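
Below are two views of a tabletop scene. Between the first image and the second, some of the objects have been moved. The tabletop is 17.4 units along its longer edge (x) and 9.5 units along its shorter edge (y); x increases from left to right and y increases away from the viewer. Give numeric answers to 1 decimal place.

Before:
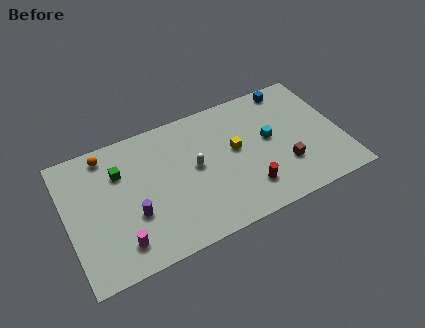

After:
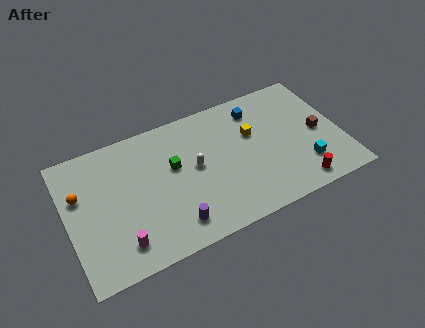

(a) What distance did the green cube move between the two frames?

3.4

The green cube was near (3.5, 6.7) before and (6.8, 5.7) after, so it travelled √(3.3² + 1.0²) ≈ 3.4 units.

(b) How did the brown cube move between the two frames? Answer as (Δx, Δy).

(2.4, 1.6)

From the two frames, the brown cube sits at roughly (13.6, 2.9) before and (16.0, 4.5) after.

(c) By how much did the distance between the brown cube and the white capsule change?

+2.0

The distance was about 5.9 in the first image and 7.9 in the second, so they moved 2.0 units further apart.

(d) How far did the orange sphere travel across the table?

2.9

The orange sphere was near (2.8, 8.3) before and (0.9, 6.1) after, so it travelled √(1.9² + 2.2²) ≈ 2.9 units.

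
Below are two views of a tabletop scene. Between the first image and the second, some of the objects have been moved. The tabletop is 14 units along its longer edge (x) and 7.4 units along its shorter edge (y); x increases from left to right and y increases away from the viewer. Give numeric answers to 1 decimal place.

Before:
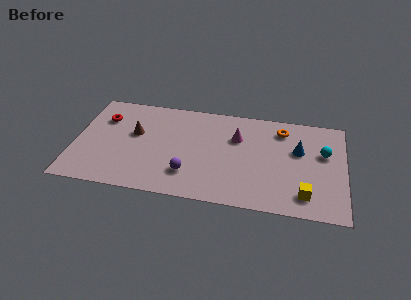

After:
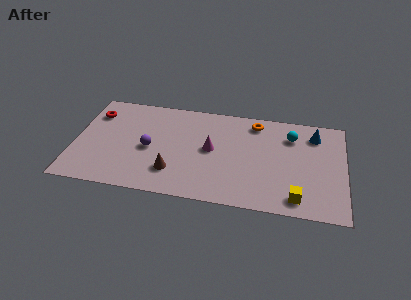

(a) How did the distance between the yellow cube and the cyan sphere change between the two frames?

+1.2

Before: roughly 3.3 units apart; after: 4.5. That's 1.2 units further apart.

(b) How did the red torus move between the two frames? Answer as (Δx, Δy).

(-0.5, 0.3)

From the two frames, the red torus sits at roughly (1.4, 5.3) before and (0.9, 5.6) after.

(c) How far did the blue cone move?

1.5

The blue cone was near (11.6, 4.6) before and (12.4, 5.9) after, so it travelled √(0.8² + 1.3²) ≈ 1.5 units.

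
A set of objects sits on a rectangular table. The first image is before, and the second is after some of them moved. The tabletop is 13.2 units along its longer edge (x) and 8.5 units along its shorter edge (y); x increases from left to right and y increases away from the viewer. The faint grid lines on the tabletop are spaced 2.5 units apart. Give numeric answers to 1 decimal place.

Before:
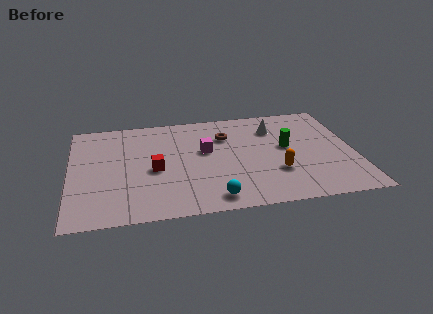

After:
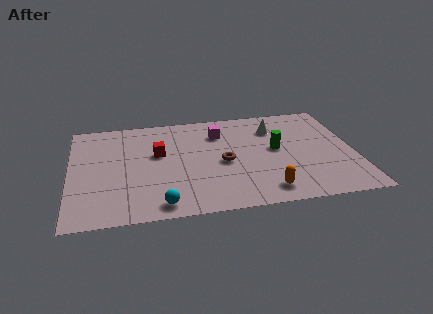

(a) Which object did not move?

the white cone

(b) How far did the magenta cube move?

1.6

The magenta cube moved from about (6.3, 5.0) to (7.0, 6.4), a distance of √(0.7² + 1.4²) ≈ 1.6.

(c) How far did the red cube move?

1.3

From (3.9, 3.8) to (4.1, 5.1), the red cube covered √(0.2² + 1.3²) ≈ 1.3 units.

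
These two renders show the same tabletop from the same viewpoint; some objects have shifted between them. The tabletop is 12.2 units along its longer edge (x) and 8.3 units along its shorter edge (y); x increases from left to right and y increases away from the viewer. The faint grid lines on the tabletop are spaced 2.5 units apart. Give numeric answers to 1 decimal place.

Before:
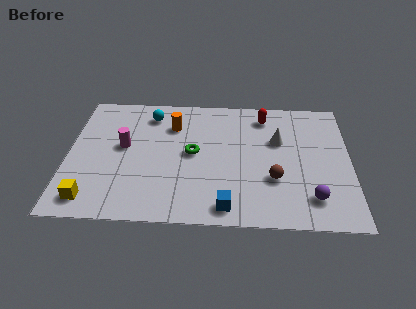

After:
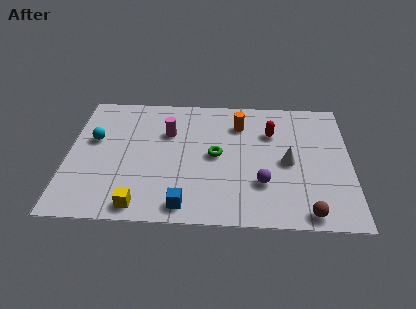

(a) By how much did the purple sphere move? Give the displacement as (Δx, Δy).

(-2.1, 0.8)

From the two frames, the purple sphere sits at roughly (10.5, 1.7) before and (8.4, 2.5) after.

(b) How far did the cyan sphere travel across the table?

3.0

The cyan sphere moved from about (3.5, 6.8) to (1.1, 5.0), a distance of √(2.4² + 1.8²) ≈ 3.0.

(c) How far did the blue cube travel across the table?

1.8

From (6.9, 1.0) to (5.1, 1.0), the blue cube covered √(1.8² + 0.0²) ≈ 1.8 units.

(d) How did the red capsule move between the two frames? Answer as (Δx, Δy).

(0.3, -1.1)

From the two frames, the red capsule sits at roughly (8.5, 6.9) before and (8.8, 5.8) after.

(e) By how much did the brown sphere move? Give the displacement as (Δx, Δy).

(1.4, -2.0)

From the two frames, the brown sphere sits at roughly (8.9, 2.8) before and (10.3, 0.8) after.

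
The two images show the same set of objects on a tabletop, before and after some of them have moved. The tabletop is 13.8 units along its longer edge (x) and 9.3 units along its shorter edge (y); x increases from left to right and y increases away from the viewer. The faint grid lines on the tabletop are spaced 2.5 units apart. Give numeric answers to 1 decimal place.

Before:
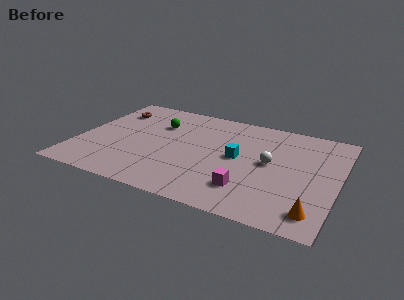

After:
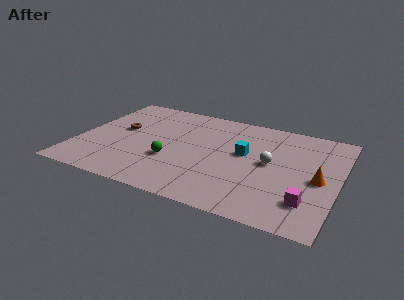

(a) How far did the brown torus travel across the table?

1.9

The brown torus moved from about (1.4, 7.1) to (2.1, 5.3), a distance of √(0.7² + 1.8²) ≈ 1.9.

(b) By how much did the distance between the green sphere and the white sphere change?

-1.1

They were about 6.4 units apart before and 5.3 after — 1.1 units closer together.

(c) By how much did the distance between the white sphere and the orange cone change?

-1.6

They were about 4.3 units apart before and 2.7 after — 1.6 units closer together.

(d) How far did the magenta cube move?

3.1

The magenta cube moved from about (9.3, 2.2) to (12.4, 2.2), a distance of √(3.1² + 0.0²) ≈ 3.1.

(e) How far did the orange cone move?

2.8

From (12.8, 1.5) to (12.8, 4.3), the orange cone covered √(0.0² + 2.8²) ≈ 2.8 units.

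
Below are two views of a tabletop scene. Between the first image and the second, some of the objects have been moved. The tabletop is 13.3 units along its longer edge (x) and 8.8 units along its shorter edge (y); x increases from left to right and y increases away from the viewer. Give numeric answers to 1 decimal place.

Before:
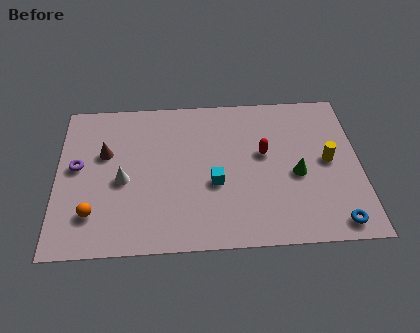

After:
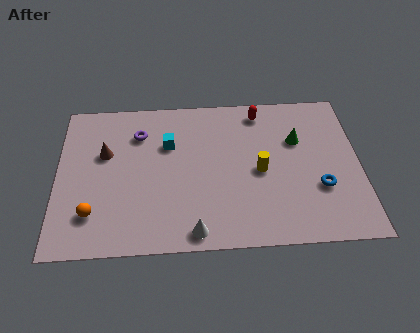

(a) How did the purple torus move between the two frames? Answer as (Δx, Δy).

(2.7, 1.8)

The purple torus started near (0.9, 4.8) and ended near (3.6, 6.6).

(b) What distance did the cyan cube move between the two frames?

3.1

From (6.9, 3.5) to (4.9, 5.9), the cyan cube covered √(2.0² + 2.4²) ≈ 3.1 units.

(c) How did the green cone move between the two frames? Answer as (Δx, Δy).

(0.1, 2.0)

The green cone started near (10.5, 3.8) and ended near (10.6, 5.8).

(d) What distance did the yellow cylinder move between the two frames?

3.0

From (11.9, 4.5) to (8.9, 4.1), the yellow cylinder covered √(3.0² + 0.4²) ≈ 3.0 units.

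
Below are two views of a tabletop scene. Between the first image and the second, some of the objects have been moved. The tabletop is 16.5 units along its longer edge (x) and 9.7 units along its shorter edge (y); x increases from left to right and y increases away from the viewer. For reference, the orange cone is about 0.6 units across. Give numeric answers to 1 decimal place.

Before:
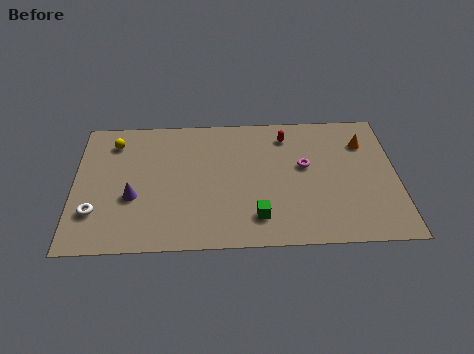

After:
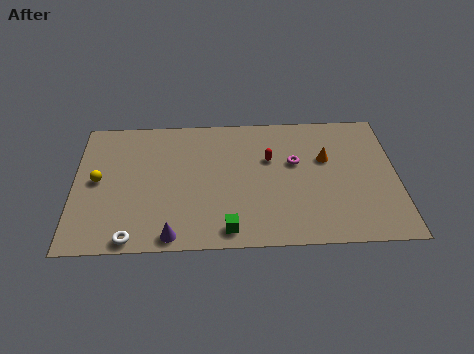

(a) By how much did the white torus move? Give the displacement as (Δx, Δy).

(1.9, -1.9)

The white torus started near (1.1, 2.7) and ended near (3.0, 0.8).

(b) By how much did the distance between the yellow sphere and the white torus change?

-0.6

The distance was about 5.2 in the first image and 4.6 in the second, so they moved 0.6 units closer together.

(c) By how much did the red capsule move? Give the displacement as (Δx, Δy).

(-0.9, -1.7)

The red capsule was at about (10.9, 7.9) and moved to about (10.0, 6.2).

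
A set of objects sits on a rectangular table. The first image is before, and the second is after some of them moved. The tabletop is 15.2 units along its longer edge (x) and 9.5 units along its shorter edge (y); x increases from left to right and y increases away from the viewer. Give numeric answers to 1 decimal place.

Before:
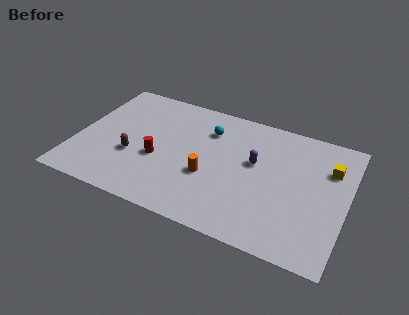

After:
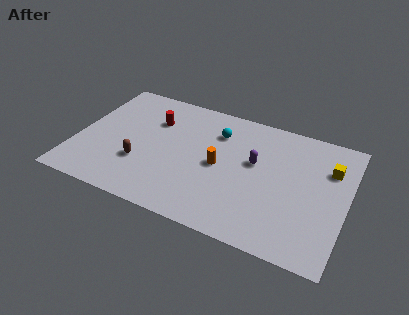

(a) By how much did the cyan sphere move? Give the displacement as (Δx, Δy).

(0.5, 0.0)

From the two frames, the cyan sphere sits at roughly (7.2, 7.1) before and (7.7, 7.1) after.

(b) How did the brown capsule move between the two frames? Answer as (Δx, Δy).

(0.5, -0.4)

From the two frames, the brown capsule sits at roughly (3.3, 3.5) before and (3.8, 3.1) after.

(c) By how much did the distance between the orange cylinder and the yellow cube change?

-0.8

Before: roughly 7.2 units apart; after: 6.4. That's 0.8 units closer together.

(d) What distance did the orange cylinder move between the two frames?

1.1

From (7.6, 3.6) to (8.1, 4.6), the orange cylinder covered √(0.5² + 1.0²) ≈ 1.1 units.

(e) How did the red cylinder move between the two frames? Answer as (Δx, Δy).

(-0.6, 2.9)

The red cylinder was at about (4.7, 3.8) and moved to about (4.1, 6.7).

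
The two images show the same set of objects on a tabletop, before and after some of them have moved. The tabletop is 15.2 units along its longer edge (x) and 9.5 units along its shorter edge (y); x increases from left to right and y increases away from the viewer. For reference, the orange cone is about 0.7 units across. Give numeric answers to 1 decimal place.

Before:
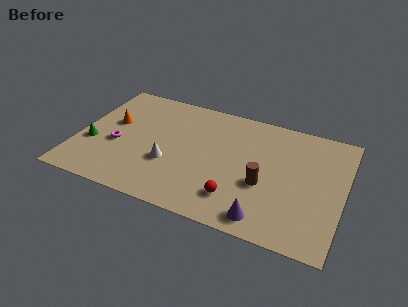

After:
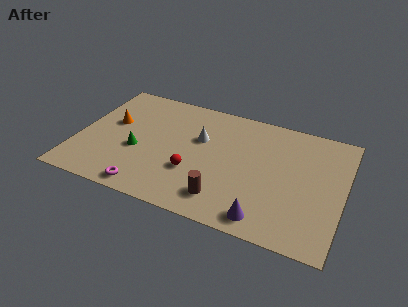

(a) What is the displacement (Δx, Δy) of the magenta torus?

(2.1, -2.9)

The magenta torus started near (2.3, 3.9) and ended near (4.4, 1.0).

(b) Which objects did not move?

the orange cone and the purple cone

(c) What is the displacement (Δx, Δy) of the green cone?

(2.6, 0.3)

The green cone started near (0.9, 3.5) and ended near (3.5, 3.8).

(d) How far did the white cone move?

3.0

The white cone was near (5.4, 3.4) before and (6.9, 6.0) after, so it travelled √(1.5² + 2.6²) ≈ 3.0 units.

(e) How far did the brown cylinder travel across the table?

2.8

The brown cylinder moved from about (10.8, 3.7) to (8.7, 1.8), a distance of √(2.1² + 1.9²) ≈ 2.8.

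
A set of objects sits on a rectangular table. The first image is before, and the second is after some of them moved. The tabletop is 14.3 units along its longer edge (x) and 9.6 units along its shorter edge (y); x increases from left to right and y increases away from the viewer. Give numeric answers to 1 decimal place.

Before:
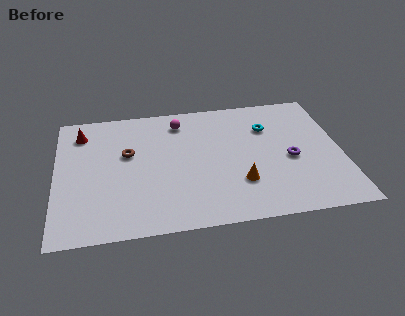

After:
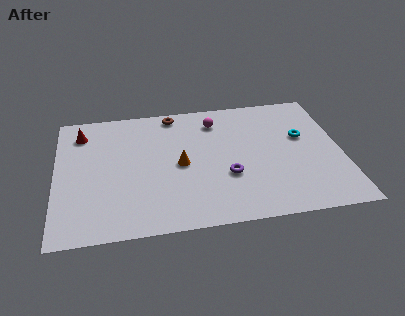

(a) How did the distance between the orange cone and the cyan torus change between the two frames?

+2.0

The distance was about 4.3 in the first image and 6.3 in the second, so they moved 2.0 units further apart.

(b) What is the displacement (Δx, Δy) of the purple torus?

(-3.2, -0.8)

The purple torus was at about (11.7, 4.2) and moved to about (8.5, 3.4).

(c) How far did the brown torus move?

3.7

The brown torus was near (3.6, 5.8) before and (6.0, 8.6) after, so it travelled √(2.4² + 2.8²) ≈ 3.7 units.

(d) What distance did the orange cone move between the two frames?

3.4

From (9.1, 2.8) to (6.2, 4.6), the orange cone covered √(2.9² + 1.8²) ≈ 3.4 units.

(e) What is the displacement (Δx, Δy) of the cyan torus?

(1.7, -1.0)

The cyan torus started near (10.7, 6.8) and ended near (12.4, 5.8).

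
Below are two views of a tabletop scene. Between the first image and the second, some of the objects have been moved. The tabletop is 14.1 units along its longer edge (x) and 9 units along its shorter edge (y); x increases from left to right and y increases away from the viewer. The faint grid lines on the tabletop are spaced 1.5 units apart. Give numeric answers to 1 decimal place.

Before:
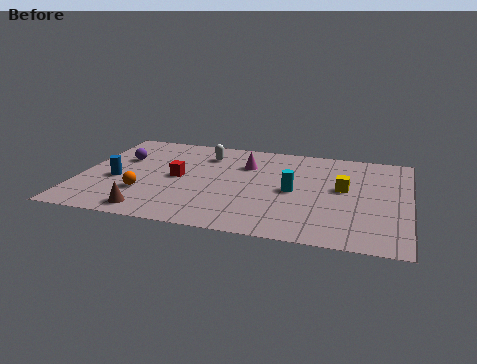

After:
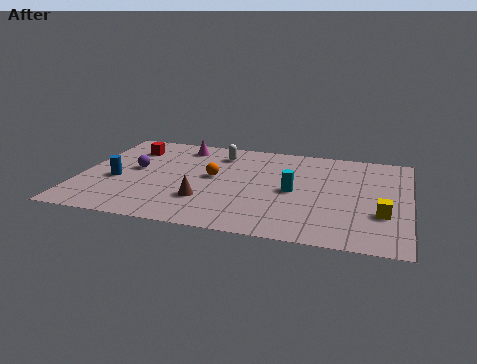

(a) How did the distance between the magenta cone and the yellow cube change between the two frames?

+5.5

The distance was about 4.5 in the first image and 10.0 in the second, so they moved 5.5 units further apart.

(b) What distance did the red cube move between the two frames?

3.3

The red cube moved from about (4.2, 4.5) to (1.9, 6.9), a distance of √(2.3² + 2.4²) ≈ 3.3.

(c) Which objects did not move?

the blue cylinder and the cyan cylinder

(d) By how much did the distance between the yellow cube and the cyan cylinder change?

+1.8

Before: roughly 2.2 units apart; after: 4.0. That's 1.8 units further apart.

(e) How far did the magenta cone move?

3.1

The magenta cone moved from about (7.0, 6.4) to (4.1, 7.6), a distance of √(2.9² + 1.2²) ≈ 3.1.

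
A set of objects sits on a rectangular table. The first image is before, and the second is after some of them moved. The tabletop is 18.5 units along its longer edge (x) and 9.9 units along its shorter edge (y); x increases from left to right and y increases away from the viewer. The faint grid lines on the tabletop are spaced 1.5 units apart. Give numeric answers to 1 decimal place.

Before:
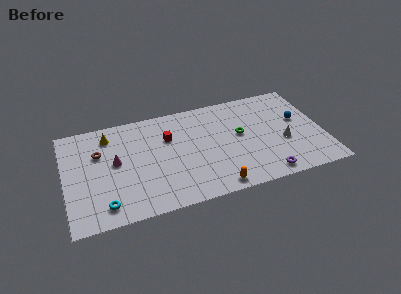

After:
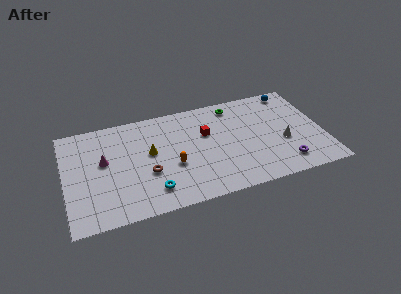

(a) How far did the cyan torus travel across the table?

3.4

The cyan torus moved from about (2.6, 1.6) to (6.0, 2.0), a distance of √(3.4² + 0.4²) ≈ 3.4.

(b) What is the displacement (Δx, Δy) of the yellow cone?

(2.8, -2.5)

The yellow cone started near (3.3, 8.1) and ended near (6.1, 5.6).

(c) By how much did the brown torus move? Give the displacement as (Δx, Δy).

(3.3, -2.9)

From the two frames, the brown torus sits at roughly (2.5, 6.6) before and (5.8, 3.7) after.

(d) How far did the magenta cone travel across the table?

0.9

From (3.6, 5.4) to (2.8, 5.7), the magenta cone covered √(0.8² + 0.3²) ≈ 0.9 units.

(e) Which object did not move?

the white cone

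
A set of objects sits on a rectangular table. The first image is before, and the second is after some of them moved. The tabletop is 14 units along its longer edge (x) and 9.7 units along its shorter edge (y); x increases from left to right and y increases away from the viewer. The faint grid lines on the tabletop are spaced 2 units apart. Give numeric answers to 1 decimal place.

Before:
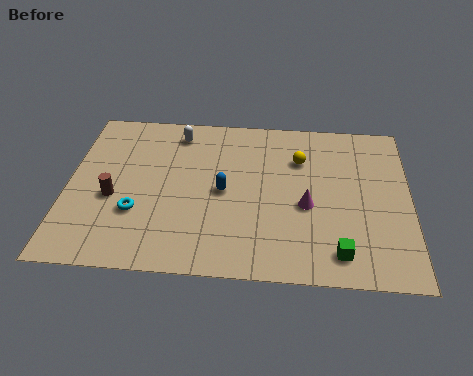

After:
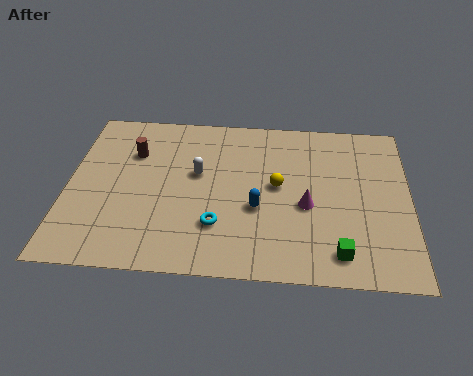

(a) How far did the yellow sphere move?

1.9

The yellow sphere was near (9.5, 6.9) before and (8.6, 5.2) after, so it travelled √(0.9² + 1.7²) ≈ 1.9 units.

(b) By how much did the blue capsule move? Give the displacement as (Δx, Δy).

(1.4, -0.9)

The blue capsule started near (6.4, 4.7) and ended near (7.8, 3.8).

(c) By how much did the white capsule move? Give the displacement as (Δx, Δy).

(0.9, -2.5)

The white capsule started near (4.4, 8.2) and ended near (5.3, 5.7).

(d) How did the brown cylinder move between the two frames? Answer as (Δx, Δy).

(0.7, 2.8)

From the two frames, the brown cylinder sits at roughly (1.9, 4.0) before and (2.6, 6.8) after.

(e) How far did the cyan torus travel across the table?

3.3

The cyan torus moved from about (2.9, 3.2) to (6.2, 2.7), a distance of √(3.3² + 0.5²) ≈ 3.3.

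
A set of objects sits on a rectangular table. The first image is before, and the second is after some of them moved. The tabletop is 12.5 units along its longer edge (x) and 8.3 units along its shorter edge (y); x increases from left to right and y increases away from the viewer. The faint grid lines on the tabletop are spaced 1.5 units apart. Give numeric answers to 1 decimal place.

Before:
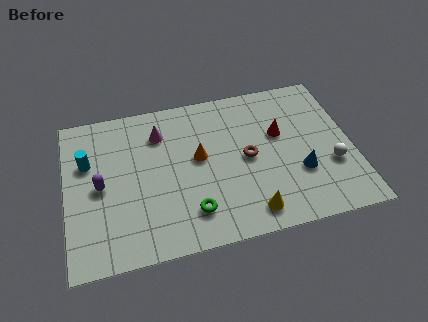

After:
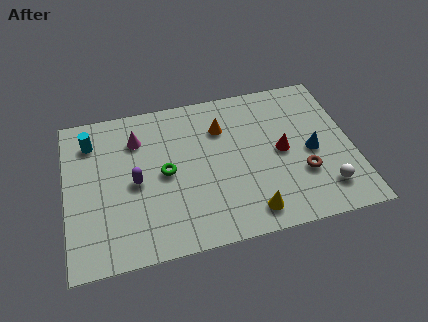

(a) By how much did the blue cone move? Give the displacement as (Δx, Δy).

(0.6, 1.0)

The blue cone was at about (10.1, 2.8) and moved to about (10.7, 3.8).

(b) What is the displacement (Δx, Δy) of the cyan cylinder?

(0.2, 1.1)

The cyan cylinder started near (1.0, 5.4) and ended near (1.2, 6.5).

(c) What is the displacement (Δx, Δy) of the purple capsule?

(1.5, -0.1)

The purple capsule started near (1.5, 4.0) and ended near (3.0, 3.9).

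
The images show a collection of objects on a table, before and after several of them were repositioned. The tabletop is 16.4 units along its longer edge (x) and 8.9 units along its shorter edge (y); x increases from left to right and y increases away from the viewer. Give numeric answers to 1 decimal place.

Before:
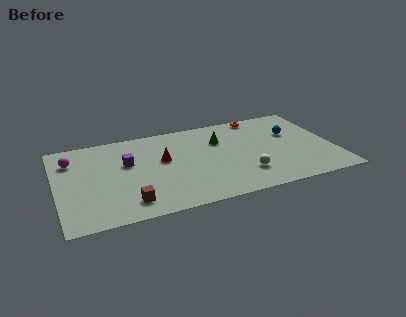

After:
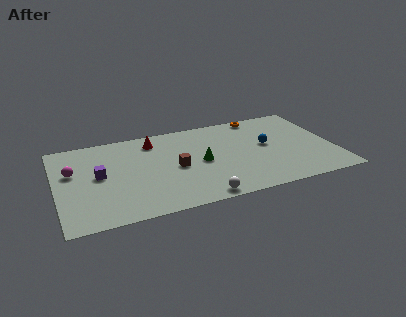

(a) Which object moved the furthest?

the brown cube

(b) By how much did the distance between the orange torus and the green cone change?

+2.2

They were about 3.2 units apart before and 5.4 after — 2.2 units further apart.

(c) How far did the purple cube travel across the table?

1.9

From (4.2, 5.5) to (2.5, 4.7), the purple cube covered √(1.7² + 0.8²) ≈ 1.9 units.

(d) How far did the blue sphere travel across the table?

1.8

From (14.1, 5.7) to (12.5, 4.9), the blue sphere covered √(1.6² + 0.8²) ≈ 1.8 units.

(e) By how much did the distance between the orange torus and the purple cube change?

+1.9

They were about 8.6 units apart before and 10.5 after — 1.9 units further apart.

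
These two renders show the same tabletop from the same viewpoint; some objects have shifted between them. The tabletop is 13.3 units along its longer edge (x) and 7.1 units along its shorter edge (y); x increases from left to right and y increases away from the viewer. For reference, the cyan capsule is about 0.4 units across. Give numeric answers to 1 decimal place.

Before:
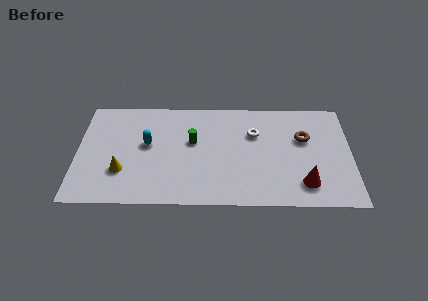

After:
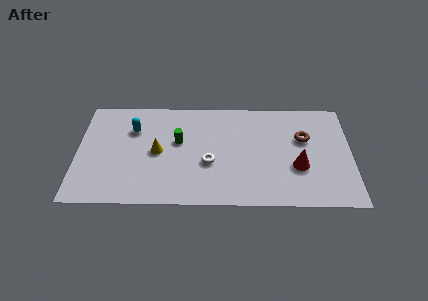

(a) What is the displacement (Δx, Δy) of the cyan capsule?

(-0.7, 1.0)

The cyan capsule was at about (3.4, 4.0) and moved to about (2.7, 5.0).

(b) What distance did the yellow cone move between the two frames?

2.1

The yellow cone was near (2.2, 2.2) before and (3.9, 3.5) after, so it travelled √(1.7² + 1.3²) ≈ 2.1 units.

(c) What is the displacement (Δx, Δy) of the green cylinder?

(-0.7, 0.0)

The green cylinder was at about (5.6, 4.2) and moved to about (4.9, 4.2).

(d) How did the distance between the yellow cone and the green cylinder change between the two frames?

-2.7

Before: roughly 3.9 units apart; after: 1.2. That's 2.7 units closer together.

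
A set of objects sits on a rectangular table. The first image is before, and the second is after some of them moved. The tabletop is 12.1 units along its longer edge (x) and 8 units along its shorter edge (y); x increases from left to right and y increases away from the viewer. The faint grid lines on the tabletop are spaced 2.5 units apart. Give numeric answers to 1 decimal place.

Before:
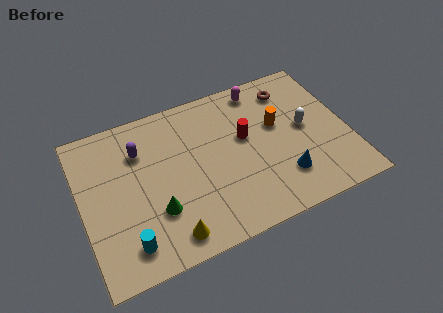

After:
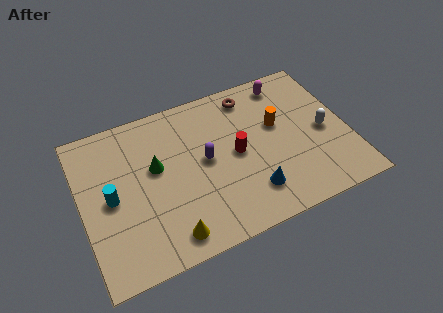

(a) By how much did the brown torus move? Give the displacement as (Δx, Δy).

(-1.8, 0.3)

The brown torus was at about (9.8, 6.5) and moved to about (8.0, 6.8).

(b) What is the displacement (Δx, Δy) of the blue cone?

(-1.5, -0.2)

The blue cone started near (8.9, 2.0) and ended near (7.4, 1.8).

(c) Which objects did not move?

the orange cylinder and the yellow cone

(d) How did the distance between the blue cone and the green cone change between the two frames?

-0.8

They were about 5.7 units apart before and 4.9 after — 0.8 units closer together.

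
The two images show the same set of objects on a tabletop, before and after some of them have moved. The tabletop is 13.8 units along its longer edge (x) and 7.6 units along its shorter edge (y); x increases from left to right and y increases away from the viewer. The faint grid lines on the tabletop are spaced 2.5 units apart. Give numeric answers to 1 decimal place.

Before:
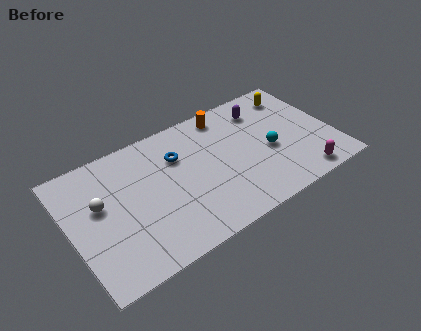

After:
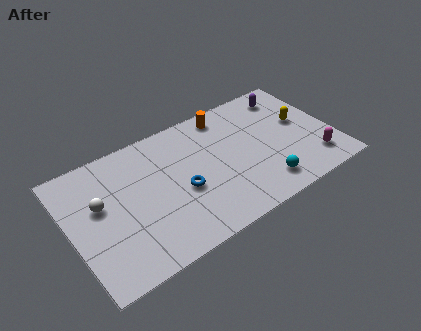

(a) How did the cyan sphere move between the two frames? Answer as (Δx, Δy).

(-0.7, -1.9)

The cyan sphere started near (10.4, 3.3) and ended near (9.7, 1.4).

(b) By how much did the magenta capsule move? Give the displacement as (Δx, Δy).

(0.8, 0.7)

The magenta capsule started near (11.7, 0.9) and ended near (12.5, 1.6).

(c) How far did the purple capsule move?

1.5

From (10.5, 6.0) to (12.0, 6.3), the purple capsule covered √(1.5² + 0.3²) ≈ 1.5 units.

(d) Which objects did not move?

the white sphere and the orange cylinder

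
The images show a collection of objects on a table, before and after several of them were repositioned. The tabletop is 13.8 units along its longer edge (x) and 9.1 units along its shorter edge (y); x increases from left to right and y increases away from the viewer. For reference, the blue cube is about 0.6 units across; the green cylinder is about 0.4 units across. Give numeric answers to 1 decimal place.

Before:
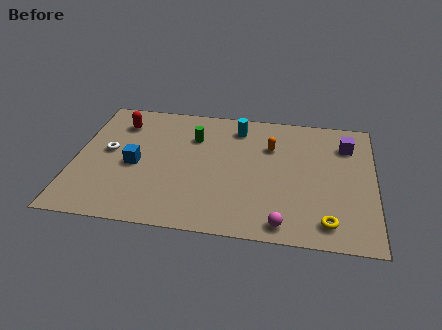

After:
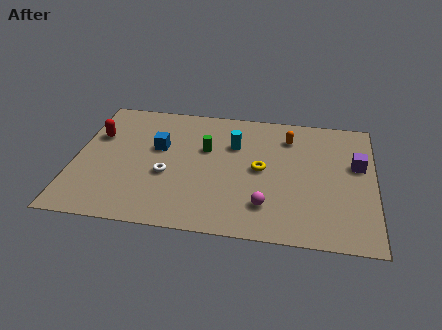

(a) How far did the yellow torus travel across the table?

4.5

The yellow torus was near (11.7, 1.4) before and (8.6, 4.6) after, so it travelled √(3.1² + 3.2²) ≈ 4.5 units.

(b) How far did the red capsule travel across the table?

1.5

From (1.9, 7.1) to (0.9, 6.0), the red capsule covered √(1.0² + 1.1²) ≈ 1.5 units.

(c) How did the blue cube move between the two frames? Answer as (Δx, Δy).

(1.0, 1.4)

The blue cube was at about (2.8, 4.1) and moved to about (3.8, 5.5).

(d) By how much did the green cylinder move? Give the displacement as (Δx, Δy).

(0.6, -0.8)

The green cylinder started near (5.4, 6.5) and ended near (6.0, 5.7).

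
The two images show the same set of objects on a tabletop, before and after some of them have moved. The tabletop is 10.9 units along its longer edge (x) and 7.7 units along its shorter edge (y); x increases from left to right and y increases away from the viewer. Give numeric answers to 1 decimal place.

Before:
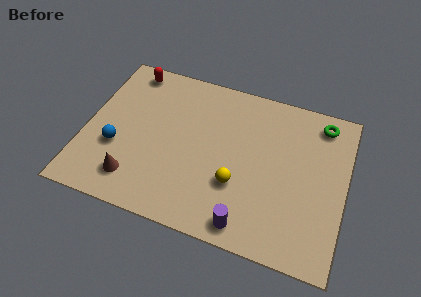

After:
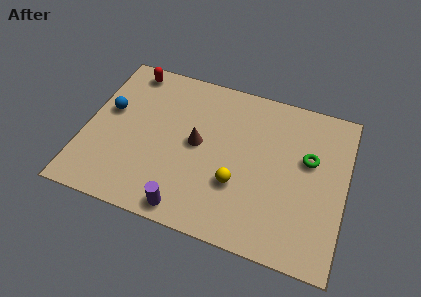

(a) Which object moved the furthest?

the brown cone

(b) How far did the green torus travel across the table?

1.9

The green torus moved from about (9.7, 6.6) to (9.3, 4.7), a distance of √(0.4² + 1.9²) ≈ 1.9.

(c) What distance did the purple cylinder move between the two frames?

2.5

The purple cylinder moved from about (7.1, 0.9) to (4.6, 0.8), a distance of √(2.5² + 0.1²) ≈ 2.5.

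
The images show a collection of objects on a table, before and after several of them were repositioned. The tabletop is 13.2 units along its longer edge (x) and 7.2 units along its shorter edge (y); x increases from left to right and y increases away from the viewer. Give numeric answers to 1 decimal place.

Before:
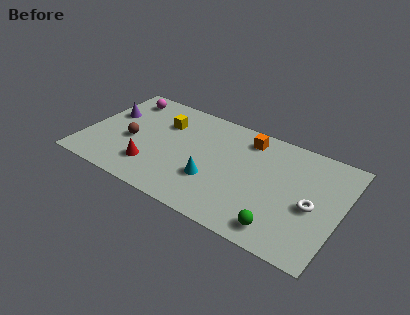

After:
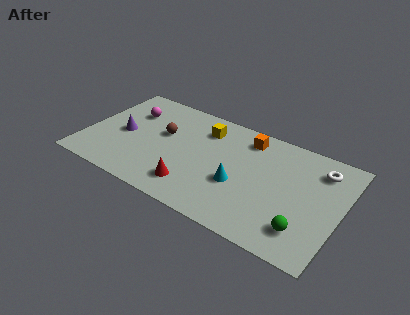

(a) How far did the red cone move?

2.2

From (3.7, 1.8) to (5.9, 1.5), the red cone covered √(2.2² + 0.3²) ≈ 2.2 units.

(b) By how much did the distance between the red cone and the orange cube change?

-1.1

Before: roughly 6.1 units apart; after: 5.0. That's 1.1 units closer together.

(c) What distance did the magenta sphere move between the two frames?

1.0

The magenta sphere was near (1.5, 6.0) before and (2.0, 5.1) after, so it travelled √(0.5² + 0.9²) ≈ 1.0 units.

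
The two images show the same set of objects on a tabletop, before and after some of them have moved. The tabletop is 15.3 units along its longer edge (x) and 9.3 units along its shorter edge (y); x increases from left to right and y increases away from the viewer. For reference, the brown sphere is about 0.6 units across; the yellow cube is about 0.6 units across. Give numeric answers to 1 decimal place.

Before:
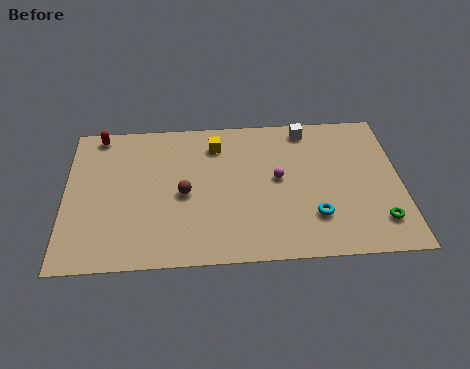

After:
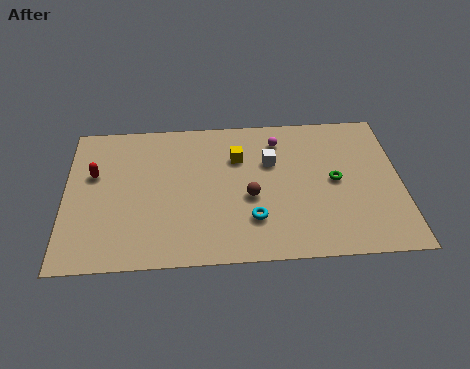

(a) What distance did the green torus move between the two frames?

3.3

From (14.2, 2.0) to (12.3, 4.7), the green torus covered √(1.9² + 2.7²) ≈ 3.3 units.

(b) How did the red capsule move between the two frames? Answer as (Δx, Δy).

(-0.2, -2.6)

The red capsule was at about (1.5, 8.4) and moved to about (1.3, 5.8).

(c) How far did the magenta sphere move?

2.5

The magenta sphere was near (9.7, 5.0) before and (9.8, 7.5) after, so it travelled √(0.1² + 2.5²) ≈ 2.5 units.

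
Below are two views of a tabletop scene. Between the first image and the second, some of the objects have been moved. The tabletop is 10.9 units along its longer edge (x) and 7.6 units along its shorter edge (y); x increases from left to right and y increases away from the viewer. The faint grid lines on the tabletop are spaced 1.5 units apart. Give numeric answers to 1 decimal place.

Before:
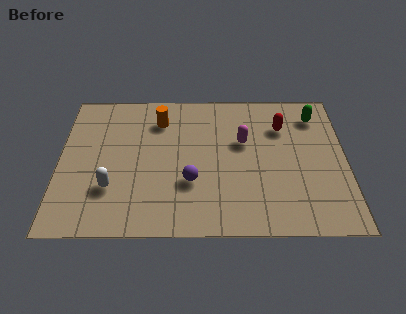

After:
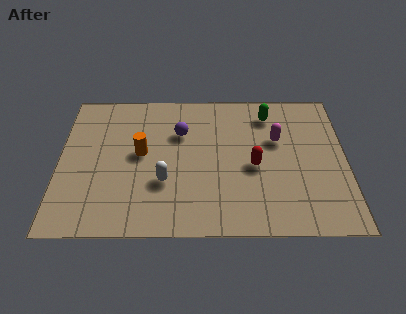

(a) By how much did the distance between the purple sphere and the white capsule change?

-0.3

The distance was about 3.0 in the first image and 2.7 in the second, so they moved 0.3 units closer together.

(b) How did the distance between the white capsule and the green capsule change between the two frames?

-3.3

The distance was about 8.7 in the first image and 5.4 in the second, so they moved 3.3 units closer together.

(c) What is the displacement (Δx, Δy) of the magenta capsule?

(1.3, 0.1)

The magenta capsule was at about (7.0, 4.7) and moved to about (8.3, 4.8).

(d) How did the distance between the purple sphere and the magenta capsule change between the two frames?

+0.8

They were about 2.9 units apart before and 3.7 after — 0.8 units further apart.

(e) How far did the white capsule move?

2.0

The white capsule was near (2.0, 2.3) before and (4.0, 2.6) after, so it travelled √(2.0² + 0.3²) ≈ 2.0 units.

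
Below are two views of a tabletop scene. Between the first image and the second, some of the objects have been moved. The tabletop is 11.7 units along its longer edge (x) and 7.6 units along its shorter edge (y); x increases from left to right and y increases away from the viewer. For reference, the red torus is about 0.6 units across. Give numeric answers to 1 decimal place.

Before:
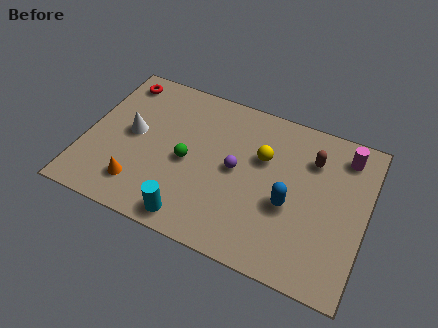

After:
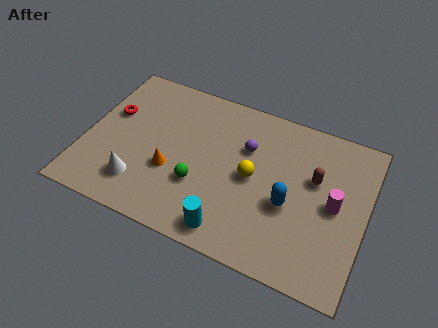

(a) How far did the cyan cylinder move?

1.6

The cyan cylinder was near (4.8, 0.9) before and (6.4, 1.0) after, so it travelled √(1.6² + 0.1²) ≈ 1.6 units.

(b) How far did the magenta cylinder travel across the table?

2.5

From (10.6, 6.3) to (10.4, 3.8), the magenta cylinder covered √(0.2² + 2.5²) ≈ 2.5 units.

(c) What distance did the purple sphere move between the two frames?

1.2

From (6.3, 3.9) to (6.6, 5.1), the purple sphere covered √(0.3² + 1.2²) ≈ 1.2 units.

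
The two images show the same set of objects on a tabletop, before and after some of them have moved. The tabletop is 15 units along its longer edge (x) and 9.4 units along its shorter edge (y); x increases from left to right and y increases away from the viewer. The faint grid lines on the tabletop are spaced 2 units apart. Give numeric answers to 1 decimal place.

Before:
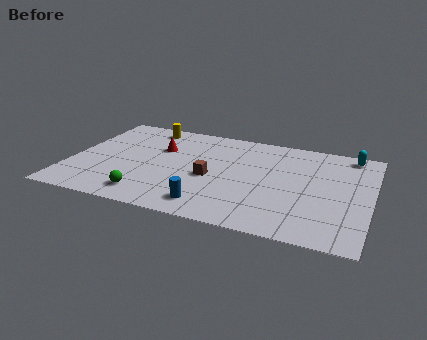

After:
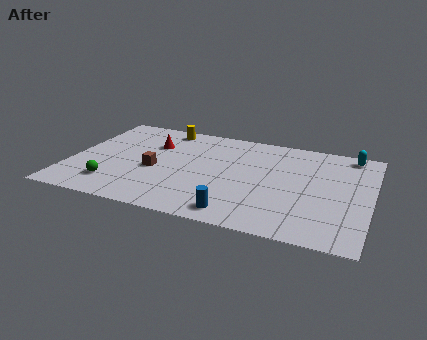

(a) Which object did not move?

the cyan capsule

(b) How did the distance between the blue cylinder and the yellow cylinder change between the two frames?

+0.6

The distance was about 7.8 in the first image and 8.4 in the second, so they moved 0.6 units further apart.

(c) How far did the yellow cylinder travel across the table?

0.9

The yellow cylinder moved from about (3.4, 8.2) to (4.3, 8.3), a distance of √(0.9² + 0.1²) ≈ 0.9.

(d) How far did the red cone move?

0.5

The red cone moved from about (4.3, 6.2) to (3.9, 6.5), a distance of √(0.4² + 0.3²) ≈ 0.5.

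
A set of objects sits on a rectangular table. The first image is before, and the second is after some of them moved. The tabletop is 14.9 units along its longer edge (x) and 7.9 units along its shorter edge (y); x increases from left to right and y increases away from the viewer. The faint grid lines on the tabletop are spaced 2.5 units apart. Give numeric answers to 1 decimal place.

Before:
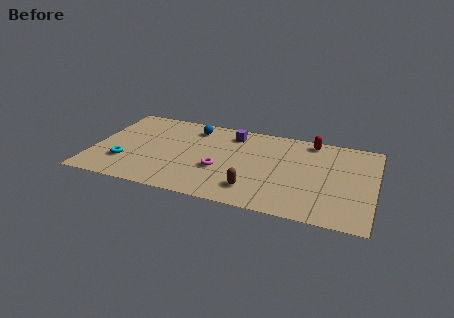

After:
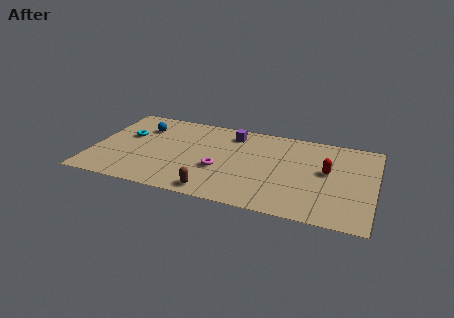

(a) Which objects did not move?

the magenta torus and the purple cube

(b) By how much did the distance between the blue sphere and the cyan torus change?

-4.1

They were about 5.3 units apart before and 1.2 after — 4.1 units closer together.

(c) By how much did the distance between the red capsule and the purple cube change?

+1.4

The distance was about 4.2 in the first image and 5.6 in the second, so they moved 1.4 units further apart.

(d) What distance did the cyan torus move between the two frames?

2.5

The cyan torus moved from about (1.8, 2.3) to (1.7, 4.8), a distance of √(0.1² + 2.5²) ≈ 2.5.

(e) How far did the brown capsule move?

2.2

From (8.7, 1.7) to (6.7, 0.9), the brown capsule covered √(2.0² + 0.8²) ≈ 2.2 units.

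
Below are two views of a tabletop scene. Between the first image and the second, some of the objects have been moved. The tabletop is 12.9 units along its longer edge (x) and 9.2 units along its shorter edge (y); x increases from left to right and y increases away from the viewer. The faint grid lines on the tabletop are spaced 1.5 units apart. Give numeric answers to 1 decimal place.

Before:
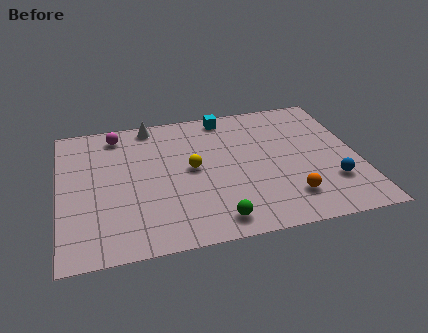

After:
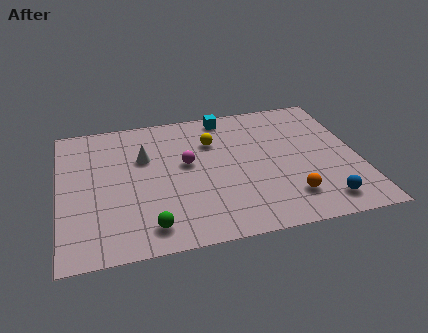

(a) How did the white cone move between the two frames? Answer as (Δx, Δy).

(-0.4, -2.3)

The white cone was at about (4.1, 8.3) and moved to about (3.7, 6.0).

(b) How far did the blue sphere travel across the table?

1.3

From (11.6, 2.6) to (11.1, 1.4), the blue sphere covered √(0.5² + 1.2²) ≈ 1.3 units.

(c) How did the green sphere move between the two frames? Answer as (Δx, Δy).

(-2.8, 0.2)

From the two frames, the green sphere sits at roughly (6.5, 1.2) before and (3.7, 1.4) after.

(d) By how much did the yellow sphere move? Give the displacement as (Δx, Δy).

(1.0, 1.7)

The yellow sphere started near (5.7, 4.8) and ended near (6.7, 6.5).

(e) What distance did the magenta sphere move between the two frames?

4.0

The magenta sphere was near (2.6, 7.9) before and (5.5, 5.2) after, so it travelled √(2.9² + 2.7²) ≈ 4.0 units.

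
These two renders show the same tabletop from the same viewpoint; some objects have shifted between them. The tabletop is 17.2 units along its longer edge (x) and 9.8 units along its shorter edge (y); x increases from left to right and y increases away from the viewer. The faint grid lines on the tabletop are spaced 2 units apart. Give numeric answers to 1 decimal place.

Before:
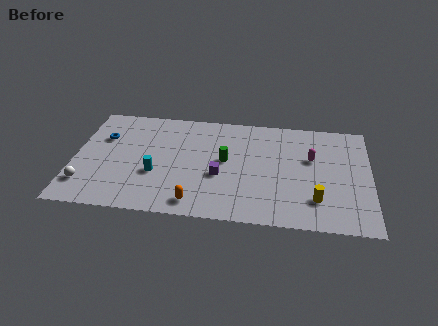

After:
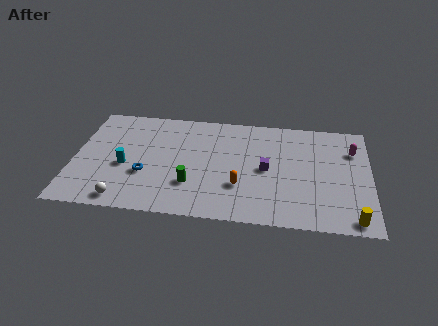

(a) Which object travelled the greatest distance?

the blue torus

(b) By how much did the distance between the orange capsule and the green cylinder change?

-1.5

They were about 4.3 units apart before and 2.8 after — 1.5 units closer together.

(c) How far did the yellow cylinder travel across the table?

2.5

The yellow cylinder was near (14.1, 2.4) before and (16.2, 1.0) after, so it travelled √(2.1² + 1.4²) ≈ 2.5 units.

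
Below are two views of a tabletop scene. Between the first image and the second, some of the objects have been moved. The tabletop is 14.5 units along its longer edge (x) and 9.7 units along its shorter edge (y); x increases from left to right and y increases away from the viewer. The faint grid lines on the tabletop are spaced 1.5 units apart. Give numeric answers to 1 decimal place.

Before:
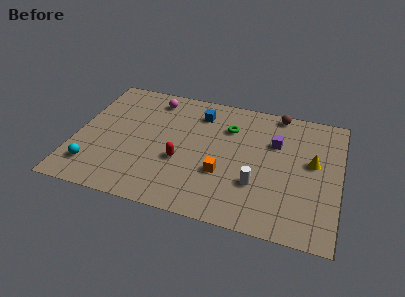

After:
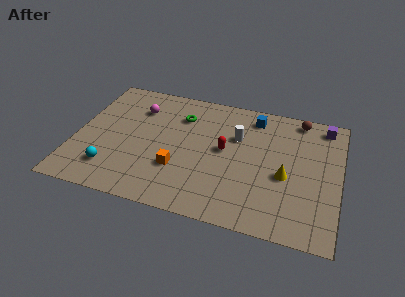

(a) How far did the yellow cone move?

2.0

The yellow cone was near (13.0, 5.5) before and (11.6, 4.1) after, so it travelled √(1.4² + 1.4²) ≈ 2.0 units.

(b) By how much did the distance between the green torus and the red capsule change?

-0.8

They were about 4.1 units apart before and 3.3 after — 0.8 units closer together.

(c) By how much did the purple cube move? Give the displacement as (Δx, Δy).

(2.6, 2.0)

From the two frames, the purple cube sits at roughly (10.9, 6.5) before and (13.5, 8.5) after.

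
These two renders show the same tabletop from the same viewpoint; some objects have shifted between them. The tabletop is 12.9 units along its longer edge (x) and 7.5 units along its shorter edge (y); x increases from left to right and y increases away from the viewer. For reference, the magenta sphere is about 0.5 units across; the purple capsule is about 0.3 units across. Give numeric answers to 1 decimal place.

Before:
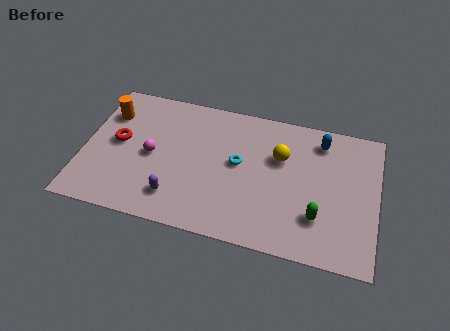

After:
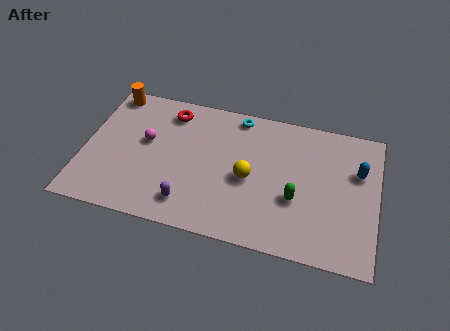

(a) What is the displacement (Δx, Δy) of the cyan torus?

(-0.2, 2.6)

The cyan torus was at about (6.8, 4.1) and moved to about (6.6, 6.7).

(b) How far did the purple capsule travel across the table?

0.6

From (4.2, 1.6) to (4.8, 1.4), the purple capsule covered √(0.6² + 0.2²) ≈ 0.6 units.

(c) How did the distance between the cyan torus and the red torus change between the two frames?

-2.3

Before: roughly 5.3 units apart; after: 3.0. That's 2.3 units closer together.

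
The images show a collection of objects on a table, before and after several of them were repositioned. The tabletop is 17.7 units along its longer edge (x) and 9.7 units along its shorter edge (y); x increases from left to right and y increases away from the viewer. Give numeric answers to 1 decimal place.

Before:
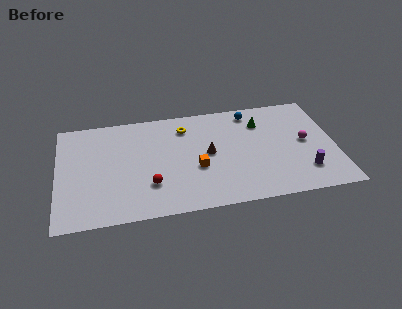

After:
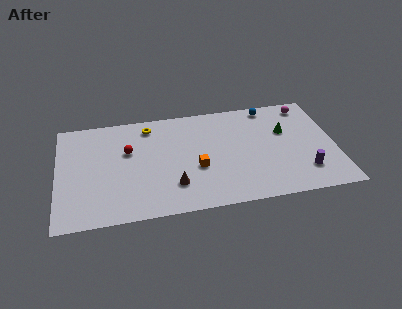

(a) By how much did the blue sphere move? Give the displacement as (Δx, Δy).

(1.2, 0.3)

The blue sphere was at about (12.5, 8.4) and moved to about (13.7, 8.7).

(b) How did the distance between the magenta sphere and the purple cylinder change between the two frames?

+3.4

The distance was about 2.7 in the first image and 6.1 in the second, so they moved 3.4 units further apart.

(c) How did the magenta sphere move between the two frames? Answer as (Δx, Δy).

(0.3, 3.4)

The magenta sphere was at about (15.8, 5.0) and moved to about (16.1, 8.4).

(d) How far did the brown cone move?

3.4

From (9.6, 5.0) to (7.3, 2.5), the brown cone covered √(2.3² + 2.5²) ≈ 3.4 units.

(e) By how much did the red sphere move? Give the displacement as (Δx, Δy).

(-1.3, 3.3)

The red sphere started near (5.8, 2.8) and ended near (4.5, 6.1).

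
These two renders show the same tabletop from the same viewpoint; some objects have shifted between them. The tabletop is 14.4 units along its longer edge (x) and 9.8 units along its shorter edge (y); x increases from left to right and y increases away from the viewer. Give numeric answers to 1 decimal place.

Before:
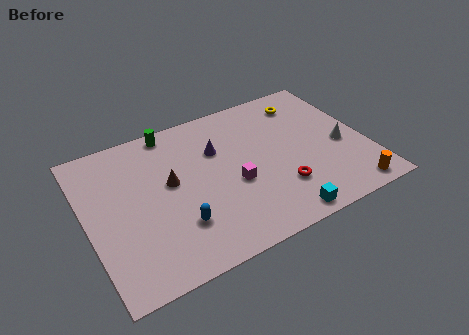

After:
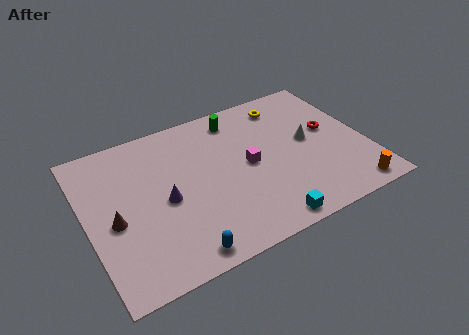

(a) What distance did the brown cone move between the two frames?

3.2

The brown cone moved from about (4.3, 5.5) to (1.3, 4.3), a distance of √(3.0² + 1.2²) ≈ 3.2.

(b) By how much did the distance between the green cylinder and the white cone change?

-5.0

The distance was about 9.5 in the first image and 4.5 in the second, so they moved 5.0 units closer together.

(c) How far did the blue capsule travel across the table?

1.7

From (4.3, 2.7) to (4.2, 1.0), the blue capsule covered √(0.1² + 1.7²) ≈ 1.7 units.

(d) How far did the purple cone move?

3.7

From (6.9, 6.6) to (3.9, 4.5), the purple cone covered √(3.0² + 2.1²) ≈ 3.7 units.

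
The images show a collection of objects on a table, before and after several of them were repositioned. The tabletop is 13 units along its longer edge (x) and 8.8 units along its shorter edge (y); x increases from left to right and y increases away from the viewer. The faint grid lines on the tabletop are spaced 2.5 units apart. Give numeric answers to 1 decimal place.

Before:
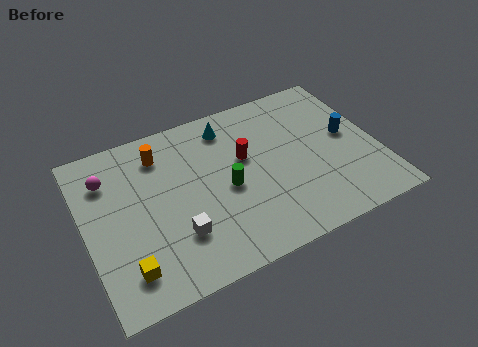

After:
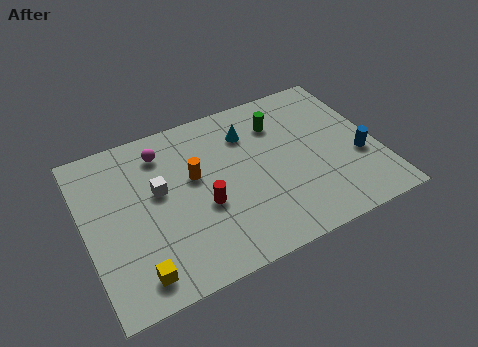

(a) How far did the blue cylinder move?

1.4

From (11.8, 4.7) to (12.1, 3.3), the blue cylinder covered √(0.3² + 1.4²) ≈ 1.4 units.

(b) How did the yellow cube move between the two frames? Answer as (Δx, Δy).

(0.4, -0.4)

From the two frames, the yellow cube sits at roughly (1.5, 1.7) before and (1.9, 1.3) after.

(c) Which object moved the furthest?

the green cylinder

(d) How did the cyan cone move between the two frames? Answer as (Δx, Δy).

(0.8, -0.7)

From the two frames, the cyan cone sits at roughly (6.7, 7.3) before and (7.5, 6.6) after.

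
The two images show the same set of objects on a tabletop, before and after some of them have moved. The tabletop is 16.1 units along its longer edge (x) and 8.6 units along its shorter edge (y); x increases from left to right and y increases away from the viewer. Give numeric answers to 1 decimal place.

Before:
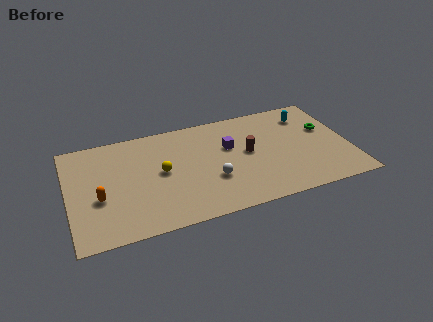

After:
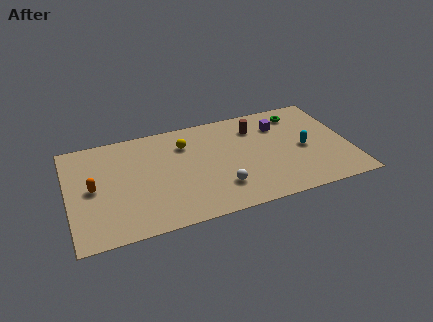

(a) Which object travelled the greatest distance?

the purple cube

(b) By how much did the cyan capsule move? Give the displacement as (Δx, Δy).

(-0.5, -2.8)

The cyan capsule started near (14.0, 6.8) and ended near (13.5, 4.0).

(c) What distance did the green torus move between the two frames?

2.3

From (14.9, 5.3) to (13.5, 7.1), the green torus covered √(1.4² + 1.8²) ≈ 2.3 units.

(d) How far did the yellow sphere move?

2.4

The yellow sphere moved from about (5.3, 4.5) to (6.8, 6.4), a distance of √(1.5² + 1.9²) ≈ 2.4.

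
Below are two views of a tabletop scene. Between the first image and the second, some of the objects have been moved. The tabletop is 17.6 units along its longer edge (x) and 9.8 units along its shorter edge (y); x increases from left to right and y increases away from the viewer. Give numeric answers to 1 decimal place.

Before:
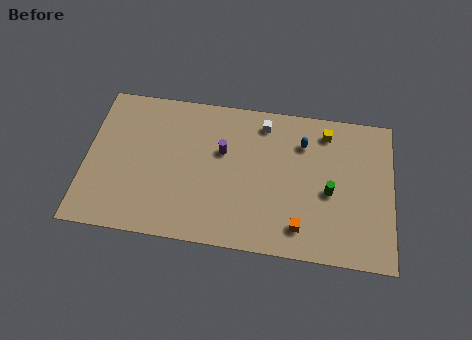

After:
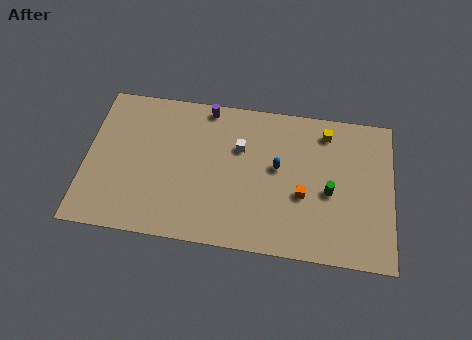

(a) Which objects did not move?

the yellow cube and the green cylinder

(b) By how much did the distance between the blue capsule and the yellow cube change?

+2.2

Before: roughly 1.6 units apart; after: 3.8. That's 2.2 units further apart.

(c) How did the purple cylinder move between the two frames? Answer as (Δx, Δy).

(-1.0, 2.8)

From the two frames, the purple cylinder sits at roughly (7.8, 6.1) before and (6.8, 8.9) after.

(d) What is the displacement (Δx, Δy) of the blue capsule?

(-1.4, -1.8)

The blue capsule started near (12.4, 7.3) and ended near (11.0, 5.5).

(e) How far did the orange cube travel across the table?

2.1

From (12.4, 1.8) to (12.5, 3.9), the orange cube covered √(0.1² + 2.1²) ≈ 2.1 units.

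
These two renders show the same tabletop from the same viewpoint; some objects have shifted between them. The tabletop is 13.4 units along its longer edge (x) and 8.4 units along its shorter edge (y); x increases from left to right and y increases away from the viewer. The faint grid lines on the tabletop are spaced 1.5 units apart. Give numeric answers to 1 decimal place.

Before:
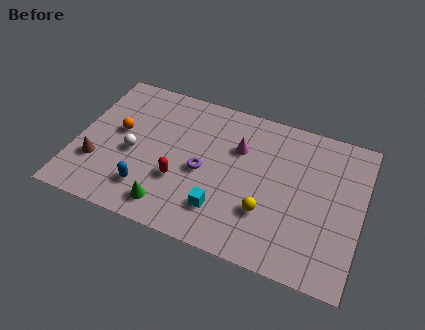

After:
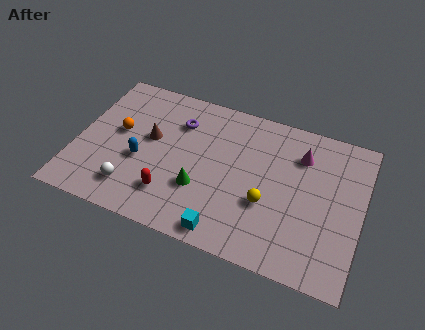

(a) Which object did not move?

the orange sphere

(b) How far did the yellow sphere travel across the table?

0.5

The yellow sphere moved from about (9.1, 2.6) to (9.1, 3.1), a distance of √(0.0² + 0.5²) ≈ 0.5.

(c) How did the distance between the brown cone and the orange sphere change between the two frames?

-0.7

Before: roughly 2.2 units apart; after: 1.5. That's 0.7 units closer together.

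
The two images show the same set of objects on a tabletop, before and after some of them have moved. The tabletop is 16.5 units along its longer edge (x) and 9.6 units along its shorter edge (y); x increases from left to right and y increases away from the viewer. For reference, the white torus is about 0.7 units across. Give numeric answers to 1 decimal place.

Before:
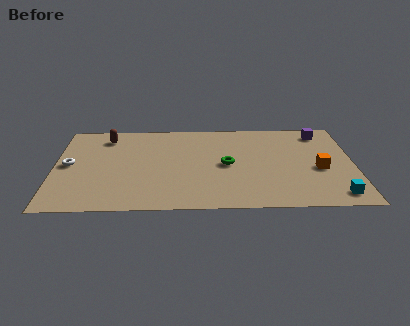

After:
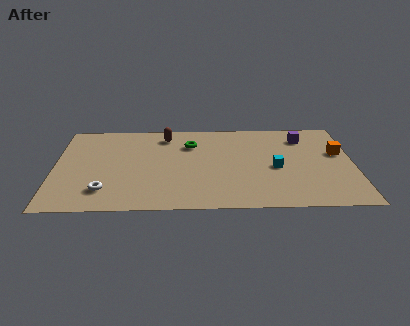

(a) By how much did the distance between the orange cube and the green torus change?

+3.2

The distance was about 5.1 in the first image and 8.3 in the second, so they moved 3.2 units further apart.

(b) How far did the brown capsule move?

3.3

From (2.8, 7.9) to (6.1, 8.0), the brown capsule covered √(3.3² + 0.1²) ≈ 3.3 units.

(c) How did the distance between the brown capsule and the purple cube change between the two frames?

-4.3

Before: roughly 12.0 units apart; after: 7.7. That's 4.3 units closer together.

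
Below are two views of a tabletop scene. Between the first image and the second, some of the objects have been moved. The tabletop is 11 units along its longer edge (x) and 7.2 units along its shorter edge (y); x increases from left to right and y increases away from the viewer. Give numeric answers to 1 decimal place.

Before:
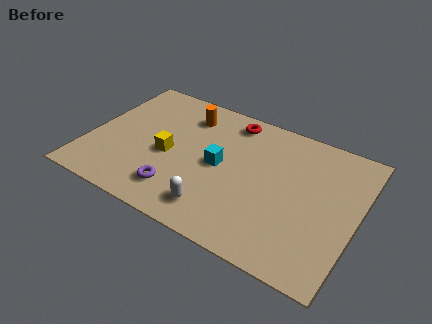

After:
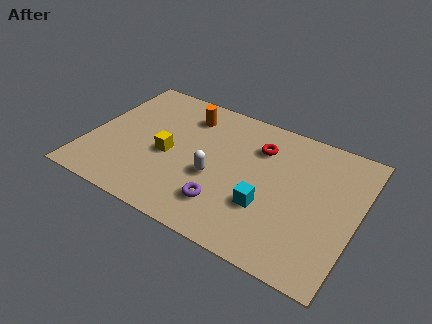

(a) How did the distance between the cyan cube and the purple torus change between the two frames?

-0.8

Before: roughly 2.5 units apart; after: 1.7. That's 0.8 units closer together.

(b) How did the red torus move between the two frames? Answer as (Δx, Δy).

(1.3, -0.9)

From the two frames, the red torus sits at roughly (5.5, 6.2) before and (6.8, 5.3) after.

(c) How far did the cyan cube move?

2.4

From (5.4, 3.6) to (7.5, 2.4), the cyan cube covered √(2.1² + 1.2²) ≈ 2.4 units.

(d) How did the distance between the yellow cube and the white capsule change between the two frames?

-1.0

The distance was about 3.0 in the first image and 2.0 in the second, so they moved 1.0 units closer together.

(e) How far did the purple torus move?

1.9

From (4.0, 1.5) to (5.9, 1.7), the purple torus covered √(1.9² + 0.2²) ≈ 1.9 units.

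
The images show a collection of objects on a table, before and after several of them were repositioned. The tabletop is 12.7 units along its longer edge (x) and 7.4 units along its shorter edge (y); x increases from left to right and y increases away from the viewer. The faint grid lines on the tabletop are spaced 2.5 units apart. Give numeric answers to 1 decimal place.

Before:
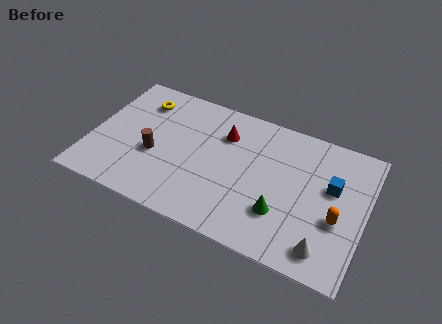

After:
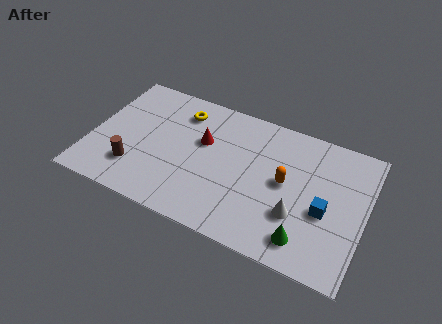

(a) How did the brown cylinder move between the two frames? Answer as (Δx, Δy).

(-0.8, -1.1)

The brown cylinder was at about (3.0, 3.0) and moved to about (2.2, 1.9).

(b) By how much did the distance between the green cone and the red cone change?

+1.7

They were about 4.4 units apart before and 6.1 after — 1.7 units further apart.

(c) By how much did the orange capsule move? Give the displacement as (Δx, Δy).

(-2.5, 1.0)

From the two frames, the orange capsule sits at roughly (11.5, 2.9) before and (9.0, 3.9) after.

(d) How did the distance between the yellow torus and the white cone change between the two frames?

-3.4

Before: roughly 10.2 units apart; after: 6.8. That's 3.4 units closer together.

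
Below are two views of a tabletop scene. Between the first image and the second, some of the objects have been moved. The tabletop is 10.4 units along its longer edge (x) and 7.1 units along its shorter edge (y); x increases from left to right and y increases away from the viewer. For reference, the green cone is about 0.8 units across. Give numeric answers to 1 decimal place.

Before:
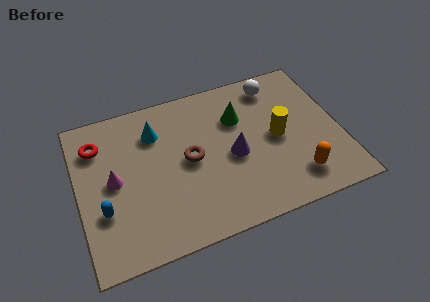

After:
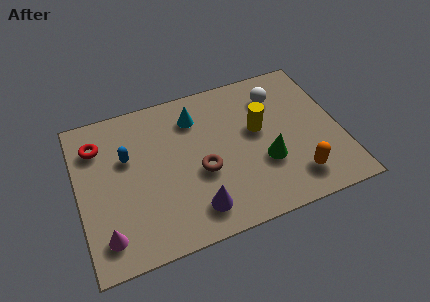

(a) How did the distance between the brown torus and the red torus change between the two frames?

+0.7

The distance was about 3.9 in the first image and 4.6 in the second, so they moved 0.7 units further apart.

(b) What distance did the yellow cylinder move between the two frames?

0.9

From (7.9, 3.5) to (7.2, 4.1), the yellow cylinder covered √(0.7² + 0.6²) ≈ 0.9 units.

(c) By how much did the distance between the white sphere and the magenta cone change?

+1.2

They were about 7.1 units apart before and 8.3 after — 1.2 units further apart.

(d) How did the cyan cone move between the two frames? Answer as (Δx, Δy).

(1.6, 0.2)

The cyan cone was at about (3.2, 5.3) and moved to about (4.8, 5.5).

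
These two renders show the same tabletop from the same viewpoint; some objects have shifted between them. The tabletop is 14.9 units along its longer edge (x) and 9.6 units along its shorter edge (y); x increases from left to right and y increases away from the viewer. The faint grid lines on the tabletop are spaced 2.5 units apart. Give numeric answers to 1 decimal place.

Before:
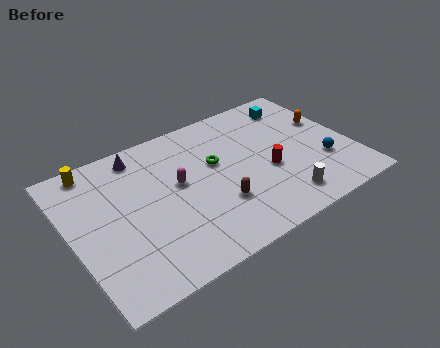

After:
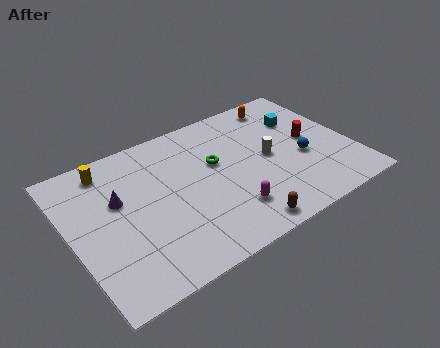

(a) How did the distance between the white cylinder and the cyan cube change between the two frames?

-3.7

The distance was about 6.6 in the first image and 2.9 in the second, so they moved 3.7 units closer together.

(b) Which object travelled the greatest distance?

the magenta capsule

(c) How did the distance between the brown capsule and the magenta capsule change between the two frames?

-1.6

Before: roughly 2.9 units apart; after: 1.3. That's 1.6 units closer together.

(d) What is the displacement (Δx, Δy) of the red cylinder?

(2.6, 1.1)

The red cylinder was at about (10.3, 3.9) and moved to about (12.9, 5.0).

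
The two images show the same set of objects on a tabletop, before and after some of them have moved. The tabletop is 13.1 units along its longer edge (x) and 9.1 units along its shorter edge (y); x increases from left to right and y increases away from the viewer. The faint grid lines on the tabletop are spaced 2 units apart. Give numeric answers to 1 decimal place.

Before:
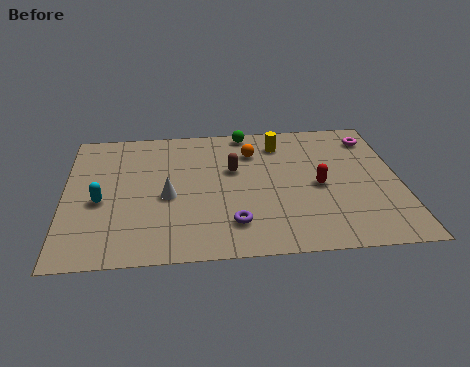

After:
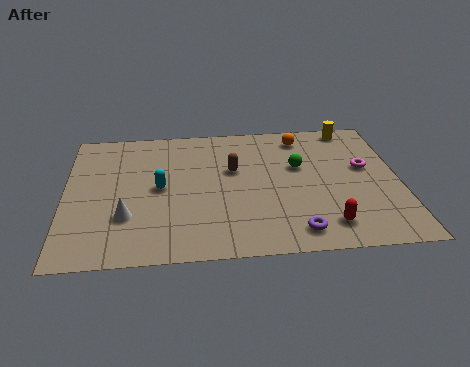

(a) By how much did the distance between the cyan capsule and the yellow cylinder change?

+0.6

They were about 7.9 units apart before and 8.5 after — 0.6 units further apart.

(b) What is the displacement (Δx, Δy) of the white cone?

(-1.6, -1.2)

The white cone started near (4.0, 4.0) and ended near (2.4, 2.8).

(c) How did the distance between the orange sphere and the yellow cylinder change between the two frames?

+0.9

The distance was about 1.2 in the first image and 2.1 in the second, so they moved 0.9 units further apart.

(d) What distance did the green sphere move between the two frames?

3.4

From (7.2, 8.3) to (9.2, 5.6), the green sphere covered √(2.0² + 2.7²) ≈ 3.4 units.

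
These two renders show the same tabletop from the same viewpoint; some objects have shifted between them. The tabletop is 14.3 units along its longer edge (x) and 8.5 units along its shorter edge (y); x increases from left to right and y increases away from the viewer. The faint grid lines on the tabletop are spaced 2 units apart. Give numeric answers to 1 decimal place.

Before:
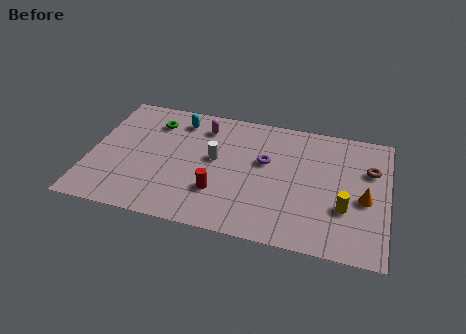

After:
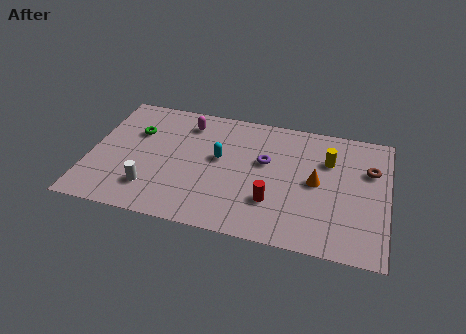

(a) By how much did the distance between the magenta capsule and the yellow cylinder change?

-1.0

Before: roughly 8.0 units apart; after: 7.0. That's 1.0 units closer together.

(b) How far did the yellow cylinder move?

3.1

From (12.3, 2.9) to (11.4, 5.9), the yellow cylinder covered √(0.9² + 3.0²) ≈ 3.1 units.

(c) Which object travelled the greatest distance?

the white cylinder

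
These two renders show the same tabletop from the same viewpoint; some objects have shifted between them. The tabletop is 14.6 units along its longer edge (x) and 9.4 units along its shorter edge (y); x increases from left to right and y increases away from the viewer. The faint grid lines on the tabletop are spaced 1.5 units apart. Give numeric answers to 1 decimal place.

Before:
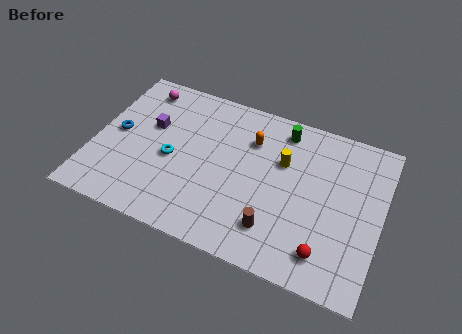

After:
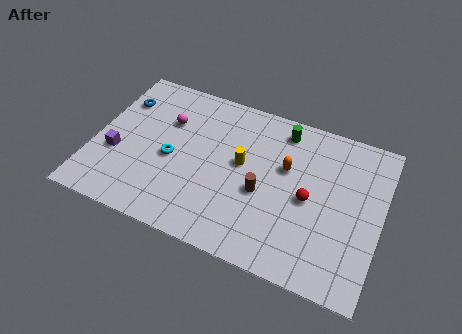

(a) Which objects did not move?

the cyan torus and the green cylinder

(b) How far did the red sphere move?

2.9

From (12.1, 1.7) to (11.0, 4.4), the red sphere covered √(1.1² + 2.7²) ≈ 2.9 units.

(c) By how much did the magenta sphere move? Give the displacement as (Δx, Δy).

(1.6, -1.6)

From the two frames, the magenta sphere sits at roughly (1.9, 8.0) before and (3.5, 6.4) after.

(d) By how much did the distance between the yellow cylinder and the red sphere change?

-1.5

The distance was about 5.1 in the first image and 3.6 in the second, so they moved 1.5 units closer together.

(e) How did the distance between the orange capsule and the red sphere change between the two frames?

-4.8

They were about 6.7 units apart before and 1.9 after — 4.8 units closer together.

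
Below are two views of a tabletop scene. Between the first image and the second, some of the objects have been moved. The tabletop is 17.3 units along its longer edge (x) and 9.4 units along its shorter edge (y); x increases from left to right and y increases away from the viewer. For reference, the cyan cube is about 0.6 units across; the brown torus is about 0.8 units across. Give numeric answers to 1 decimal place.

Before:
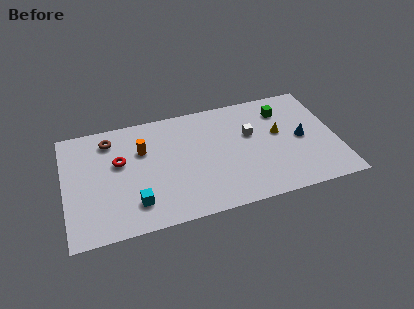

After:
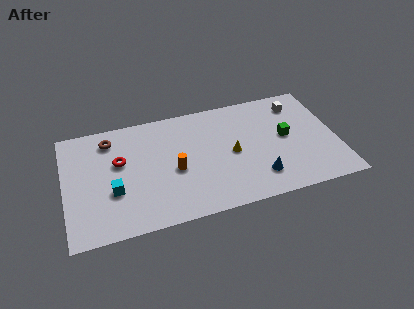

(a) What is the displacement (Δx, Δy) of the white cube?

(3.2, 1.8)

The white cube started near (11.9, 5.8) and ended near (15.1, 7.6).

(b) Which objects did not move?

the brown torus and the red torus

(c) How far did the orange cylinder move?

2.9

From (5.0, 6.3) to (6.9, 4.1), the orange cylinder covered √(1.9² + 2.2²) ≈ 2.9 units.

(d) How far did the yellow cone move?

3.2

The yellow cone was near (13.7, 5.4) before and (10.6, 4.5) after, so it travelled √(3.1² + 0.9²) ≈ 3.2 units.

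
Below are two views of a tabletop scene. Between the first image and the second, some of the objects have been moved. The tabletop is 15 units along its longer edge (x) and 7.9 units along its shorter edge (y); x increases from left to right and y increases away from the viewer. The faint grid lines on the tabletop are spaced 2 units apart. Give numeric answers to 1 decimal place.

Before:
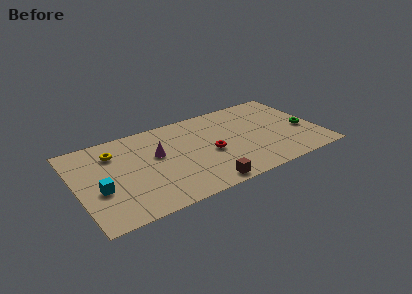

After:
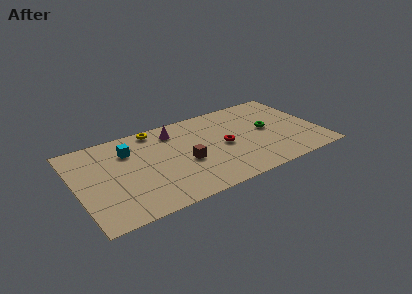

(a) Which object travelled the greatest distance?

the cyan cube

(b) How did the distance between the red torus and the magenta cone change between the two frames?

+0.4

They were about 3.4 units apart before and 3.8 after — 0.4 units further apart.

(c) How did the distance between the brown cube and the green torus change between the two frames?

-1.8

They were about 7.2 units apart before and 5.4 after — 1.8 units closer together.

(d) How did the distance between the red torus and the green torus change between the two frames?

-3.1

Before: roughly 5.9 units apart; after: 2.8. That's 3.1 units closer together.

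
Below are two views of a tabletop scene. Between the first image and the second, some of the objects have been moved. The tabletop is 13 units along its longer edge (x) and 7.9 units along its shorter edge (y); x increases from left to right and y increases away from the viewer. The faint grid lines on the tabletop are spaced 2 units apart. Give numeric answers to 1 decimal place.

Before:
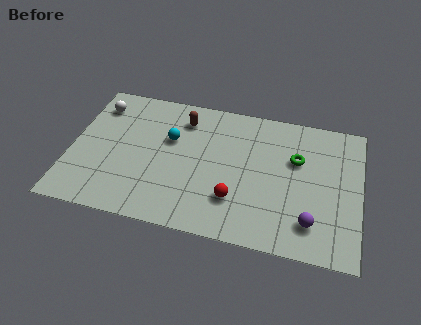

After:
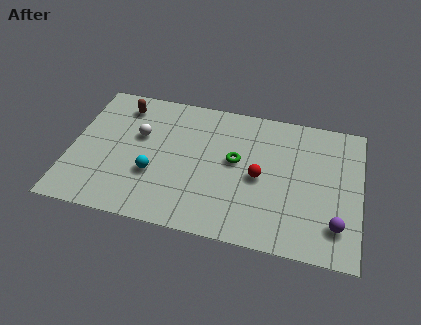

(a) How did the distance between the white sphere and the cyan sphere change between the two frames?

-1.4

The distance was about 3.6 in the first image and 2.2 in the second, so they moved 1.4 units closer together.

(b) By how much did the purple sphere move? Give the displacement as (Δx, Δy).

(1.1, 0.1)

The purple sphere was at about (10.9, 1.7) and moved to about (12.0, 1.8).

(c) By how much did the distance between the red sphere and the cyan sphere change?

+0.6

The distance was about 4.2 in the first image and 4.8 in the second, so they moved 0.6 units further apart.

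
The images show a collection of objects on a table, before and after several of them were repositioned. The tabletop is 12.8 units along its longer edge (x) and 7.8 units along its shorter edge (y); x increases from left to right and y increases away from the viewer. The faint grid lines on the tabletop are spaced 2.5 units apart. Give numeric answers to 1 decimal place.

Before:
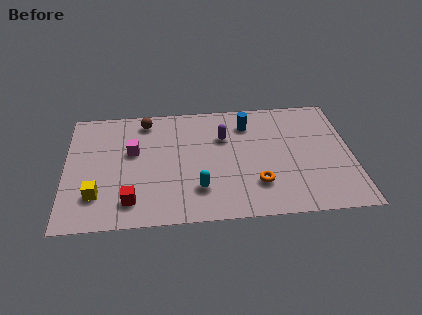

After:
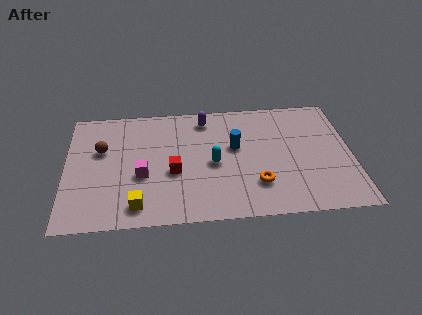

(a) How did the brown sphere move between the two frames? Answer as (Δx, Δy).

(-2.0, -1.8)

From the two frames, the brown sphere sits at roughly (3.6, 6.7) before and (1.6, 4.9) after.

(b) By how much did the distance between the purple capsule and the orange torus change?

+1.5

They were about 3.5 units apart before and 5.0 after — 1.5 units further apart.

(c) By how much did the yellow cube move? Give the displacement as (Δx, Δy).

(1.8, -0.8)

The yellow cube started near (1.4, 2.0) and ended near (3.2, 1.2).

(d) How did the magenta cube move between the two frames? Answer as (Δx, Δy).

(0.4, -1.6)

The magenta cube was at about (3.0, 4.7) and moved to about (3.4, 3.1).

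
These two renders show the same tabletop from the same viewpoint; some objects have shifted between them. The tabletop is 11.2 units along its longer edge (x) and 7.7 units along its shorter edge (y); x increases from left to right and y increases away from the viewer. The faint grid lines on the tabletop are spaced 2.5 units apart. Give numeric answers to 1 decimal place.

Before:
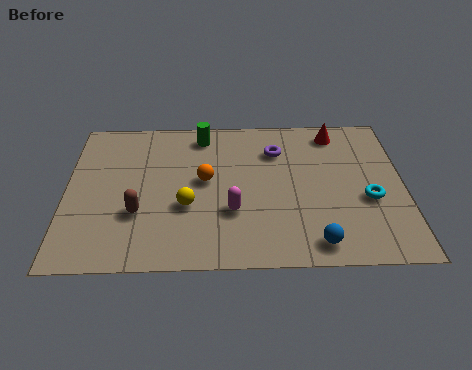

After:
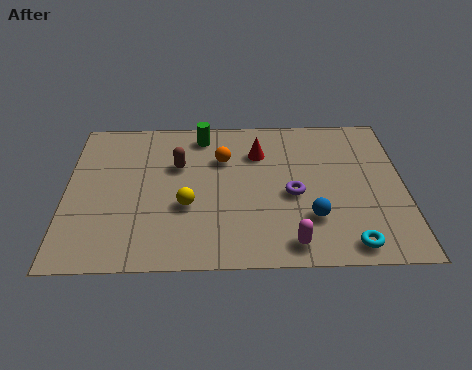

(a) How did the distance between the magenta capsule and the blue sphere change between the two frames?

-1.7

Before: roughly 3.1 units apart; after: 1.4. That's 1.7 units closer together.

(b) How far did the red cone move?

2.8

The red cone moved from about (9.0, 6.6) to (6.4, 5.6), a distance of √(2.6² + 1.0²) ≈ 2.8.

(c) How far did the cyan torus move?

2.3

From (10.0, 3.1) to (9.3, 0.9), the cyan torus covered √(0.7² + 2.2²) ≈ 2.3 units.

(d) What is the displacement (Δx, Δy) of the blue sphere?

(-0.1, 1.2)

From the two frames, the blue sphere sits at roughly (8.2, 1.0) before and (8.1, 2.2) after.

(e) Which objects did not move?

the yellow sphere and the green cylinder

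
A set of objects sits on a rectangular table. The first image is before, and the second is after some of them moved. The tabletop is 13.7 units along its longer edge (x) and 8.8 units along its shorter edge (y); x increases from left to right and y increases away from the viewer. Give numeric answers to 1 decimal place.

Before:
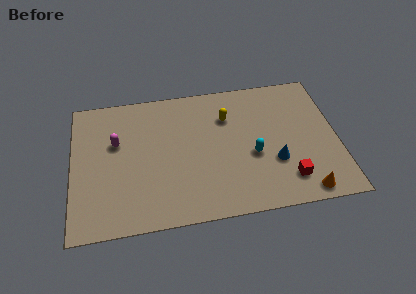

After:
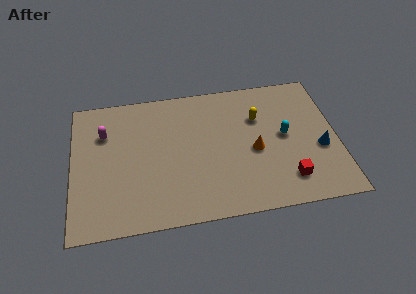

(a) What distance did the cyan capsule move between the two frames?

2.0

The cyan capsule was near (9.3, 3.6) before and (11.0, 4.6) after, so it travelled √(1.7² + 1.0²) ≈ 2.0 units.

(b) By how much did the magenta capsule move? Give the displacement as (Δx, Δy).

(-0.6, 0.7)

From the two frames, the magenta capsule sits at roughly (2.3, 5.5) before and (1.7, 6.2) after.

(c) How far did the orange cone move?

3.8

From (11.8, 0.9) to (9.4, 3.9), the orange cone covered √(2.4² + 3.0²) ≈ 3.8 units.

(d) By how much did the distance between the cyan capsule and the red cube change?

+0.3

Before: roughly 2.5 units apart; after: 2.8. That's 0.3 units further apart.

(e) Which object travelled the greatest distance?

the orange cone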